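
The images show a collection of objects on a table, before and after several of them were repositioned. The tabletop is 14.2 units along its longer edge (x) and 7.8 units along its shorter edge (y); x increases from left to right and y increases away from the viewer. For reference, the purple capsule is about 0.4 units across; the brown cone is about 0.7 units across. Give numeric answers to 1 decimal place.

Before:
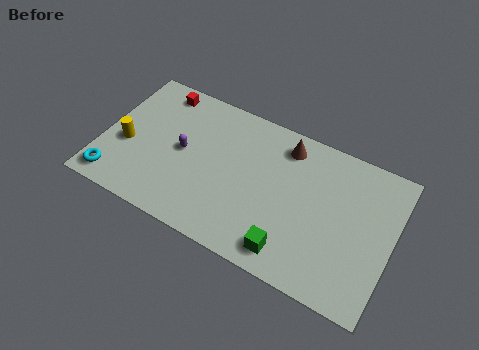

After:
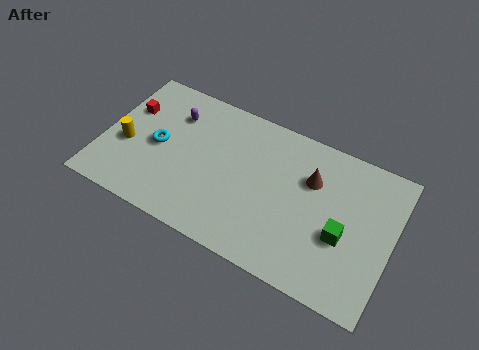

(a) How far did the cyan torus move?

3.2

The cyan torus was near (0.9, 1.1) before and (2.7, 3.8) after, so it travelled √(1.8² + 2.7²) ≈ 3.2 units.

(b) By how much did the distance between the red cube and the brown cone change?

+2.7

The distance was about 6.4 in the first image and 9.1 in the second, so they moved 2.7 units further apart.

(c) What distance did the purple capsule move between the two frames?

1.9

From (3.9, 4.0) to (3.2, 5.8), the purple capsule covered √(0.7² + 1.8²) ≈ 1.9 units.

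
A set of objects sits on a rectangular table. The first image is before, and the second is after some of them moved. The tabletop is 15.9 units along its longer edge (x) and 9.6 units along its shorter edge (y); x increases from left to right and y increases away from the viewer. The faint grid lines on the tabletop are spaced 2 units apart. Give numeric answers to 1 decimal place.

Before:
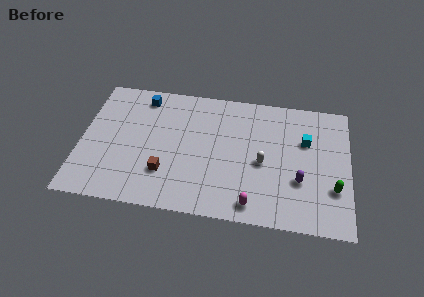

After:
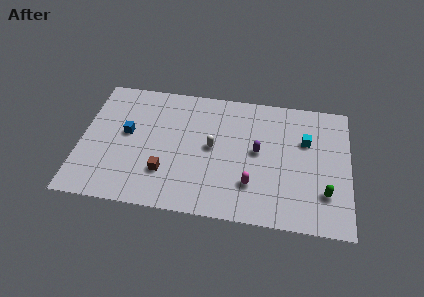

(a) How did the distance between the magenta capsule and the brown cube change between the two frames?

-0.3

They were about 5.4 units apart before and 5.1 after — 0.3 units closer together.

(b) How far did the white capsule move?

3.1

From (10.8, 4.3) to (7.8, 5.0), the white capsule covered √(3.0² + 0.7²) ≈ 3.1 units.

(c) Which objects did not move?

the cyan cube and the brown cube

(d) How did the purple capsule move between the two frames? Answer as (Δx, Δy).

(-2.5, 1.8)

The purple capsule started near (13.0, 3.3) and ended near (10.5, 5.1).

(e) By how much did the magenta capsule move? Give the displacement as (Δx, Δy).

(-0.1, 1.4)

The magenta capsule was at about (10.3, 1.2) and moved to about (10.2, 2.6).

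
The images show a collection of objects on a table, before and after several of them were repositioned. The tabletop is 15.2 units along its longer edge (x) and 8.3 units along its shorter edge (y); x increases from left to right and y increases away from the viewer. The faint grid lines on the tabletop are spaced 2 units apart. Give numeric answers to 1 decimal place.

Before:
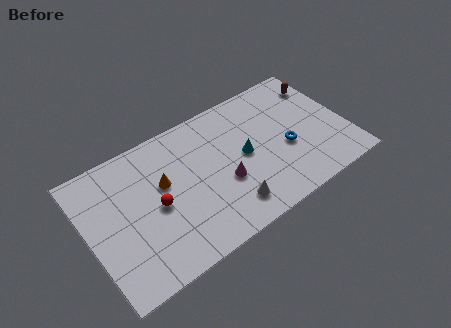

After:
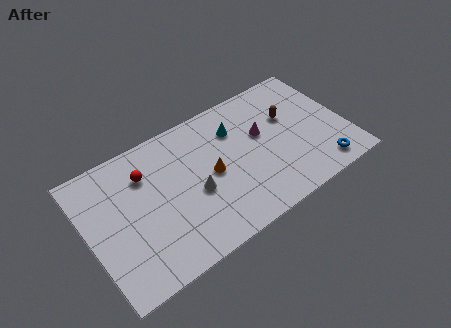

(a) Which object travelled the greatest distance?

the magenta cone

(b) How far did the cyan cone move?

1.9

The cyan cone was near (9.2, 4.2) before and (9.0, 6.1) after, so it travelled √(0.2² + 1.9²) ≈ 1.9 units.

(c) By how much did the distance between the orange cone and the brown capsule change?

-4.9

They were about 9.9 units apart before and 5.0 after — 4.9 units closer together.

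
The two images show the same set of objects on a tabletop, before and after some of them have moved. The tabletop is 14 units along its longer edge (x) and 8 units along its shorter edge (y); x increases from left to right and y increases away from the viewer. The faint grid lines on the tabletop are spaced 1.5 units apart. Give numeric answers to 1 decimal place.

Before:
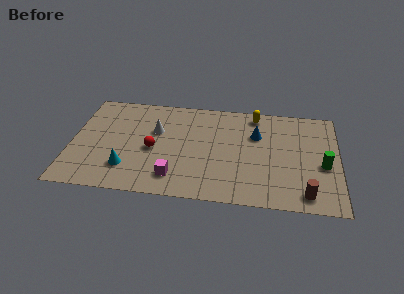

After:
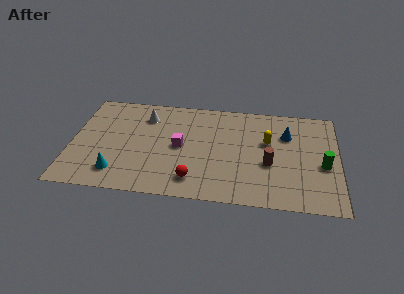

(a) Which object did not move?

the green cylinder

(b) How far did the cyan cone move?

0.6

The cyan cone moved from about (3.0, 2.0) to (2.5, 1.6), a distance of √(0.5² + 0.4²) ≈ 0.6.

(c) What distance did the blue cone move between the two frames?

1.6

The blue cone was near (9.7, 5.4) before and (11.3, 5.6) after, so it travelled √(1.6² + 0.2²) ≈ 1.6 units.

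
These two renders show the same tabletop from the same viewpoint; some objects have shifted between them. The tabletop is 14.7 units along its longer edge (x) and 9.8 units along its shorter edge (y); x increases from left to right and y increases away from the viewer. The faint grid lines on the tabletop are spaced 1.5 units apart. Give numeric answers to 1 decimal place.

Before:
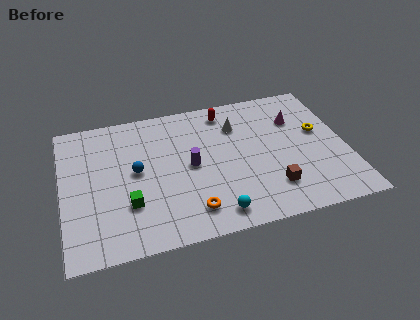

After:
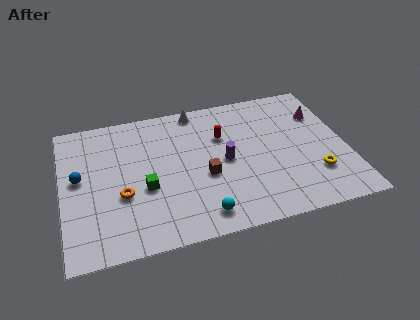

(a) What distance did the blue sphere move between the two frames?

2.9

From (3.8, 5.2) to (0.9, 5.4), the blue sphere covered √(2.9² + 0.2²) ≈ 2.9 units.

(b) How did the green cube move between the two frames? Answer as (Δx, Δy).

(0.9, 0.9)

From the two frames, the green cube sits at roughly (3.3, 3.0) before and (4.2, 3.9) after.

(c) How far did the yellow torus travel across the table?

3.0

The yellow torus was near (13.4, 5.7) before and (12.9, 2.7) after, so it travelled √(0.5² + 3.0²) ≈ 3.0 units.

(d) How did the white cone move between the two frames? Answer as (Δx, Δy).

(-2.0, 1.7)

The white cone started near (9.2, 7.2) and ended near (7.2, 8.9).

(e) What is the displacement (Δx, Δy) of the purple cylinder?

(1.8, -0.1)

The purple cylinder started near (6.6, 4.9) and ended near (8.4, 4.8).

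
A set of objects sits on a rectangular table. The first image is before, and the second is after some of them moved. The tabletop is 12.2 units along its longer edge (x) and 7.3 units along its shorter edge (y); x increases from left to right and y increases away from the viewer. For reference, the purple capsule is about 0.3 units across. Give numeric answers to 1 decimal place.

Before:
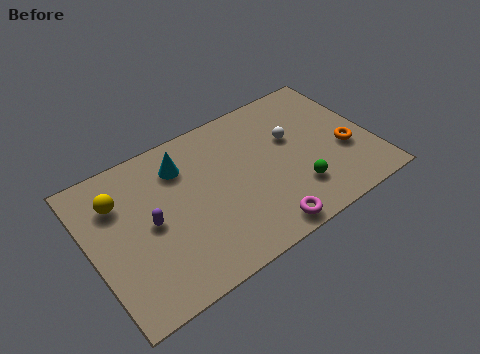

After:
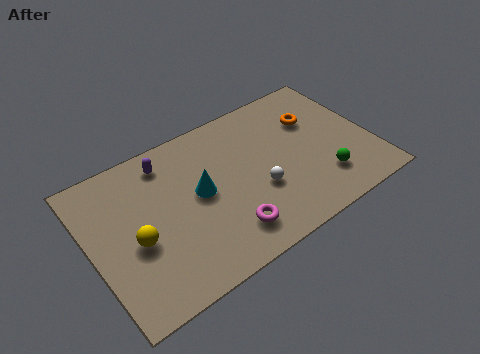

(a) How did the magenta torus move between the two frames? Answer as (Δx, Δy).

(-1.4, 0.7)

The magenta torus was at about (6.9, 0.8) and moved to about (5.5, 1.5).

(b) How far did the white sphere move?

2.5

The white sphere moved from about (8.9, 4.5) to (7.1, 2.7), a distance of √(1.8² + 1.8²) ≈ 2.5.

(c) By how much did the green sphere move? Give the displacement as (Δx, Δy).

(1.2, -0.1)

The green sphere started near (8.6, 1.9) and ended near (9.8, 1.8).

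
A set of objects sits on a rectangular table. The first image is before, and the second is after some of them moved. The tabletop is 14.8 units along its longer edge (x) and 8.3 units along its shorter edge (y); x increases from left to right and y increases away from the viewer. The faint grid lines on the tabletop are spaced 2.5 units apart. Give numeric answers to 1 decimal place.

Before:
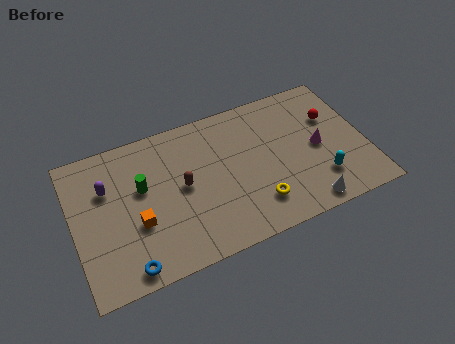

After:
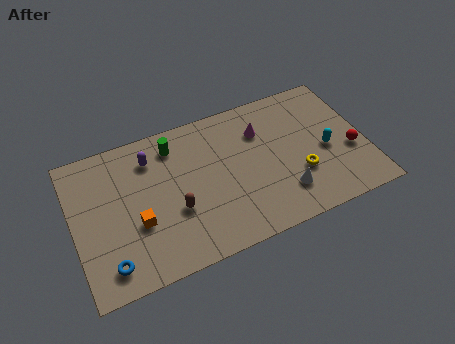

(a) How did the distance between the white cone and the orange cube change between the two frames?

-1.2

Before: roughly 8.6 units apart; after: 7.4. That's 1.2 units closer together.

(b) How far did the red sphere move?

2.4

The red sphere was near (13.3, 5.5) before and (14.0, 3.2) after, so it travelled √(0.7² + 2.3²) ≈ 2.4 units.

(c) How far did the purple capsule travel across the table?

2.5

From (1.8, 5.6) to (4.1, 6.5), the purple capsule covered √(2.3² + 0.9²) ≈ 2.5 units.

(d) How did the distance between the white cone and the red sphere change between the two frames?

-1.2

The distance was about 5.0 in the first image and 3.8 in the second, so they moved 1.2 units closer together.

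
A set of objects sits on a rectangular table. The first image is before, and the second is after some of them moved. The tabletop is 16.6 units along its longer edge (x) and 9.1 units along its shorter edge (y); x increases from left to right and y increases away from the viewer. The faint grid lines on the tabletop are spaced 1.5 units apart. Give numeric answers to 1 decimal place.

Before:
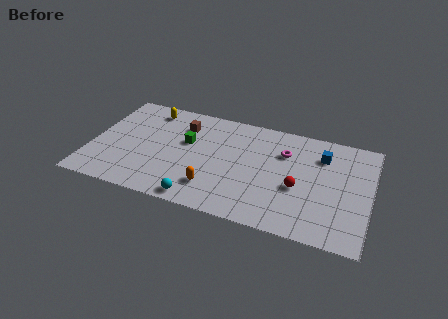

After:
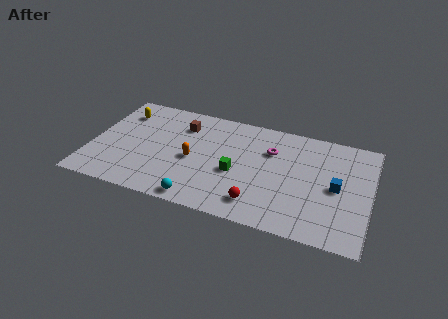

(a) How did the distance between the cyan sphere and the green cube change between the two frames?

-1.3

They were about 4.8 units apart before and 3.5 after — 1.3 units closer together.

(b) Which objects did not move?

the brown cube and the cyan sphere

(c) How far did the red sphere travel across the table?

3.0

The red sphere moved from about (12.4, 3.7) to (10.2, 1.7), a distance of √(2.2² + 2.0²) ≈ 3.0.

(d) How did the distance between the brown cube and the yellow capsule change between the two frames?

+1.5

The distance was about 2.2 in the first image and 3.7 in the second, so they moved 1.5 units further apart.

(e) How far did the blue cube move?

2.6

The blue cube was near (13.6, 6.8) before and (14.6, 4.4) after, so it travelled √(1.0² + 2.4²) ≈ 2.6 units.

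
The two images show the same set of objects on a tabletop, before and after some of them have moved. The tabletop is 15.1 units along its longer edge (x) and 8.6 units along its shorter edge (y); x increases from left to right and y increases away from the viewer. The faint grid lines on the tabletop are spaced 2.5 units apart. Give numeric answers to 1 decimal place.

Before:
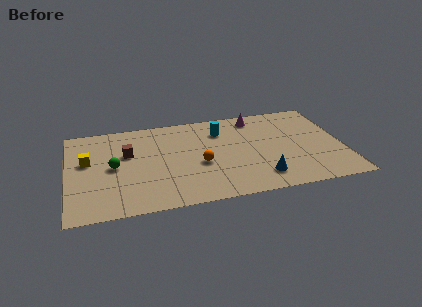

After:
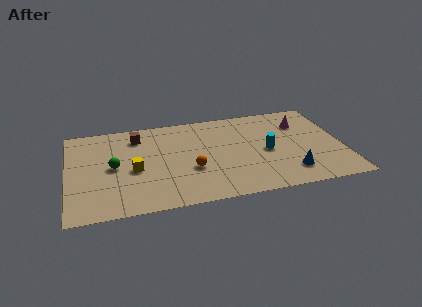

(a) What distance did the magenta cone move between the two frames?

2.7

From (10.5, 7.4) to (13.0, 6.3), the magenta cone covered √(2.5² + 1.1²) ≈ 2.7 units.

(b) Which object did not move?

the green sphere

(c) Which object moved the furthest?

the cyan cylinder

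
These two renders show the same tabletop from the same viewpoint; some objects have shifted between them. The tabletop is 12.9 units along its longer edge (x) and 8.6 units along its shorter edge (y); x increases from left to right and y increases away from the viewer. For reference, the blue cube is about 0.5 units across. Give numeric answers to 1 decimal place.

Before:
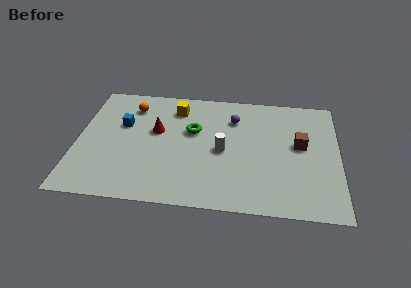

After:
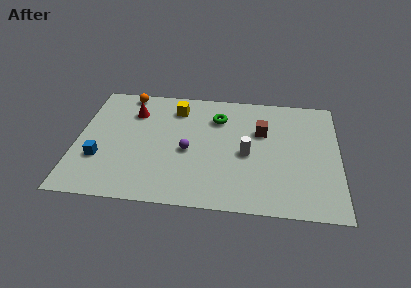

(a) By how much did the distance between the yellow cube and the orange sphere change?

+0.5

They were about 2.2 units apart before and 2.7 after — 0.5 units further apart.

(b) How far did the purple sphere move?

3.4

The purple sphere moved from about (7.7, 6.4) to (5.5, 3.8), a distance of √(2.2² + 2.6²) ≈ 3.4.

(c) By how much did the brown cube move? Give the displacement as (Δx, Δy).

(-1.9, 0.8)

The brown cube was at about (11.0, 4.8) and moved to about (9.1, 5.6).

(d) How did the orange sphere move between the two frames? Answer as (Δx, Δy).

(-0.3, 1.0)

From the two frames, the orange sphere sits at roughly (2.6, 6.8) before and (2.3, 7.8) after.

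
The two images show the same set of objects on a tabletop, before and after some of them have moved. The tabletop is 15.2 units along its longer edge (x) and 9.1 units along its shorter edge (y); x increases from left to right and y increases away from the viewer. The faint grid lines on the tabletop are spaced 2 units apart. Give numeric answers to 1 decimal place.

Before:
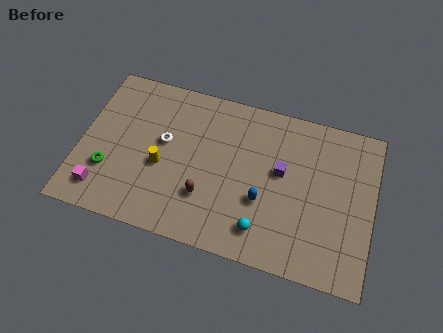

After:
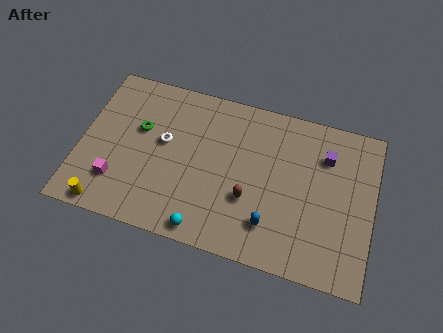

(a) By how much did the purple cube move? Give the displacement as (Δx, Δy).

(2.2, 1.5)

The purple cube was at about (10.4, 5.2) and moved to about (12.6, 6.7).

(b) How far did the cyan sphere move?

3.0

The cyan sphere was near (9.7, 1.7) before and (6.8, 0.9) after, so it travelled √(2.9² + 0.8²) ≈ 3.0 units.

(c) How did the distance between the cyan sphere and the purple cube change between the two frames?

+4.6

The distance was about 3.6 in the first image and 8.2 in the second, so they moved 4.6 units further apart.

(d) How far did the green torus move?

3.1

The green torus moved from about (1.6, 2.8) to (3.0, 5.6), a distance of √(1.4² + 2.8²) ≈ 3.1.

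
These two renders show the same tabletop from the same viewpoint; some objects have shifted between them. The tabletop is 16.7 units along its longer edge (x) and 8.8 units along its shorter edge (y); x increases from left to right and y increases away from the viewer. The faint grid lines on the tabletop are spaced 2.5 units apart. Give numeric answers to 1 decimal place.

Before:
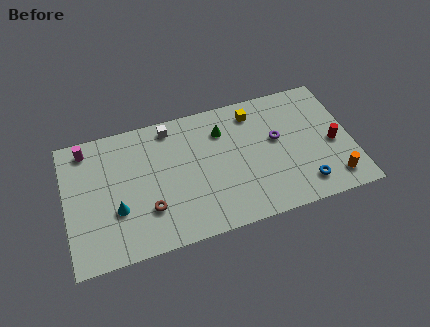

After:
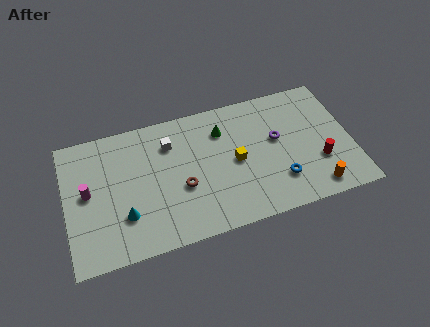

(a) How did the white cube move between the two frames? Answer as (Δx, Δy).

(-0.1, -1.1)

The white cube started near (6.3, 7.7) and ended near (6.2, 6.6).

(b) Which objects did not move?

the green cone and the purple torus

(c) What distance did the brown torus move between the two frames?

2.2

From (4.7, 2.6) to (6.7, 3.5), the brown torus covered √(2.0² + 0.9²) ≈ 2.2 units.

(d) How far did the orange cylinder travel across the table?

1.1

The orange cylinder was near (15.4, 1.5) before and (14.3, 1.2) after, so it travelled √(1.1² + 0.3²) ≈ 1.1 units.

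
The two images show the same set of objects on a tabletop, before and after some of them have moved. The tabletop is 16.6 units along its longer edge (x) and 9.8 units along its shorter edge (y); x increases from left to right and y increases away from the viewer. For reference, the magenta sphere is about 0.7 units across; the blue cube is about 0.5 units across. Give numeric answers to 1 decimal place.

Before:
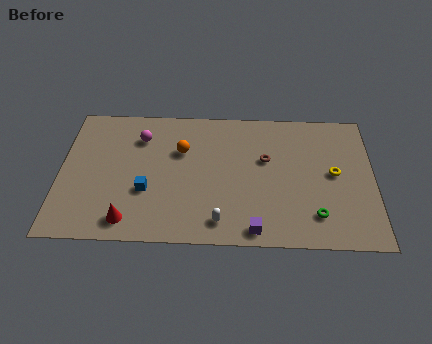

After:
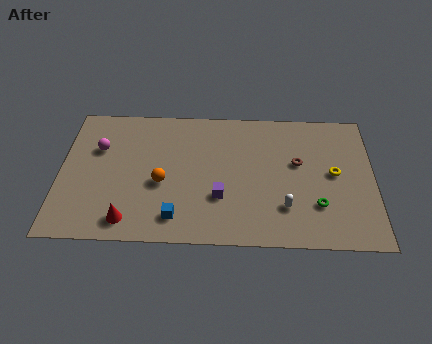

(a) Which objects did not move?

the red cone and the yellow torus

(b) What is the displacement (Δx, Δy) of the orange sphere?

(-1.0, -2.4)

The orange sphere started near (6.4, 6.5) and ended near (5.4, 4.1).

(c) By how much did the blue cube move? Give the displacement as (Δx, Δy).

(1.6, -1.8)

The blue cube was at about (4.6, 3.5) and moved to about (6.2, 1.7).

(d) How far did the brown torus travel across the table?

1.7

The brown torus was near (10.9, 6.0) before and (12.6, 5.8) after, so it travelled √(1.7² + 0.2²) ≈ 1.7 units.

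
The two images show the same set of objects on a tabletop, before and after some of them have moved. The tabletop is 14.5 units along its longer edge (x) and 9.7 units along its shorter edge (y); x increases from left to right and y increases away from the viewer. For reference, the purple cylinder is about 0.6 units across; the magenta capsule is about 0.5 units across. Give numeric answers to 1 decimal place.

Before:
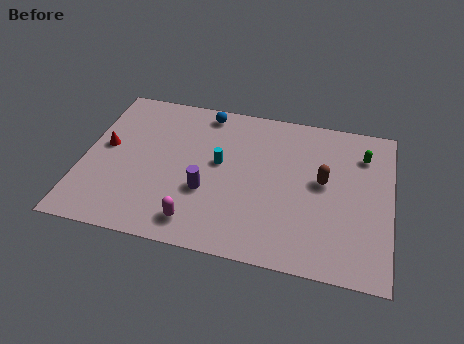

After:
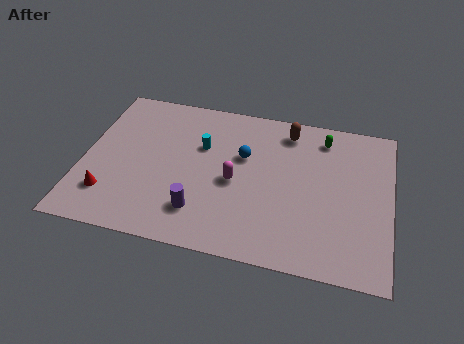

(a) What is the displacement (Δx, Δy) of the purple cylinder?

(-0.2, -1.3)

From the two frames, the purple cylinder sits at roughly (5.9, 3.5) before and (5.7, 2.2) after.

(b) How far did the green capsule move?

2.0

The green capsule was near (13.1, 7.4) before and (11.2, 8.1) after, so it travelled √(1.9² + 0.7²) ≈ 2.0 units.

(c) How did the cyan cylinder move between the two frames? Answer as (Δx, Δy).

(-0.9, 0.9)

The cyan cylinder was at about (6.4, 5.4) and moved to about (5.5, 6.3).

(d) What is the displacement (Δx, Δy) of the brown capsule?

(-1.8, 2.9)

The brown capsule was at about (11.3, 5.3) and moved to about (9.5, 8.2).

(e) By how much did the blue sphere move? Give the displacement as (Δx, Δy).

(2.0, -2.5)

From the two frames, the blue sphere sits at roughly (5.5, 8.6) before and (7.5, 6.1) after.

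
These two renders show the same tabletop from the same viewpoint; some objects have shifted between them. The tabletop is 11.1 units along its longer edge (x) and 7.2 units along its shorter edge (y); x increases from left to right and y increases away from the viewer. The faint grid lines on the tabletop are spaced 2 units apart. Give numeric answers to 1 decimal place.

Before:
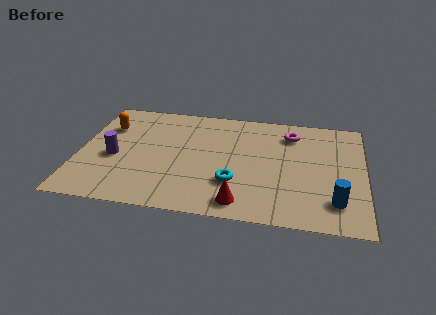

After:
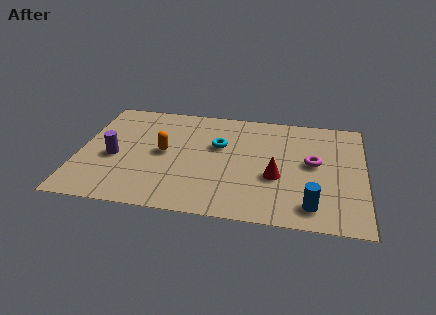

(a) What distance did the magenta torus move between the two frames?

2.0

The magenta torus moved from about (8.2, 5.7) to (9.1, 3.9), a distance of √(0.9² + 1.8²) ≈ 2.0.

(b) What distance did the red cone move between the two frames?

2.2

From (6.4, 1.0) to (7.7, 2.8), the red cone covered √(1.3² + 1.8²) ≈ 2.2 units.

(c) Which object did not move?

the purple cylinder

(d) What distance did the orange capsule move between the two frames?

2.7

The orange capsule moved from about (1.0, 5.1) to (3.3, 3.7), a distance of √(2.3² + 1.4²) ≈ 2.7.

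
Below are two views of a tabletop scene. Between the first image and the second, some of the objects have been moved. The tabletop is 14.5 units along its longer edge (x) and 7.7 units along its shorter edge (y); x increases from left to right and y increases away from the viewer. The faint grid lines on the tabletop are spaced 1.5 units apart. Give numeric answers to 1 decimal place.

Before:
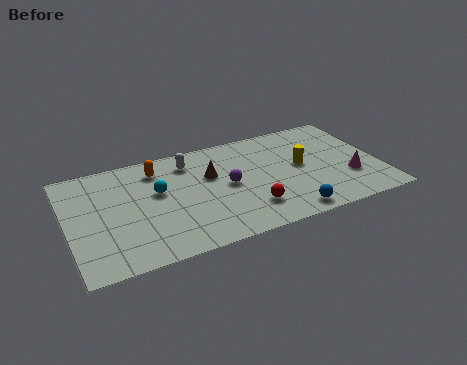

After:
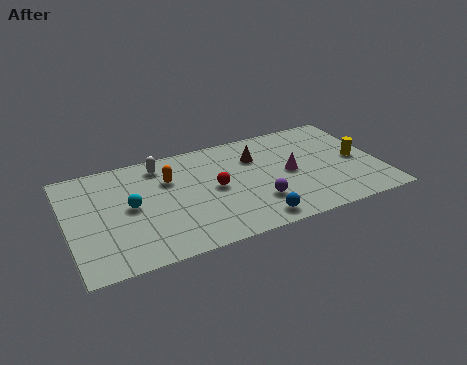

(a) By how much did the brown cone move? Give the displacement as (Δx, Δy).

(2.2, 0.6)

The brown cone started near (6.7, 4.9) and ended near (8.9, 5.5).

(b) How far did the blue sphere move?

1.6

From (9.9, 0.9) to (8.3, 1.0), the blue sphere covered √(1.6² + 0.1²) ≈ 1.6 units.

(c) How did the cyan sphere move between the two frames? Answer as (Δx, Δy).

(-1.3, -0.6)

The cyan sphere was at about (4.2, 4.6) and moved to about (2.9, 4.0).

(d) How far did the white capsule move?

1.3

From (5.8, 6.2) to (4.5, 6.5), the white capsule covered √(1.3² + 0.3²) ≈ 1.3 units.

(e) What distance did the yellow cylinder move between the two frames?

2.6

From (10.9, 4.1) to (13.5, 3.7), the yellow cylinder covered √(2.6² + 0.4²) ≈ 2.6 units.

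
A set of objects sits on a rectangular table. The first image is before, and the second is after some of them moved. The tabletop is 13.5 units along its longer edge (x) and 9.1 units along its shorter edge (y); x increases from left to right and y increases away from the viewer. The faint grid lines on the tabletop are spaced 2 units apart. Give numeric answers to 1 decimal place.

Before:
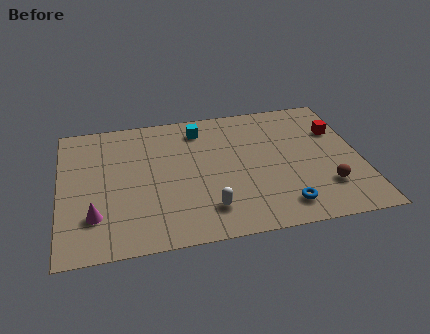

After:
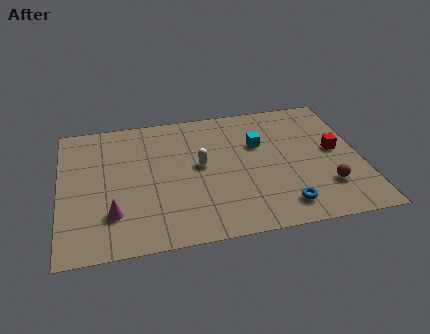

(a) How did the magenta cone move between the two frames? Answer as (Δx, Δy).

(0.8, 0.0)

The magenta cone was at about (1.5, 2.4) and moved to about (2.3, 2.4).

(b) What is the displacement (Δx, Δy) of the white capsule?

(-0.2, 3.0)

The white capsule started near (6.5, 1.9) and ended near (6.3, 4.9).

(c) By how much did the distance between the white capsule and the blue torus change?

+1.6

Before: roughly 3.3 units apart; after: 4.9. That's 1.6 units further apart.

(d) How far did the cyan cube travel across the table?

3.1

The cyan cube moved from about (6.4, 7.5) to (9.0, 5.9), a distance of √(2.6² + 1.6²) ≈ 3.1.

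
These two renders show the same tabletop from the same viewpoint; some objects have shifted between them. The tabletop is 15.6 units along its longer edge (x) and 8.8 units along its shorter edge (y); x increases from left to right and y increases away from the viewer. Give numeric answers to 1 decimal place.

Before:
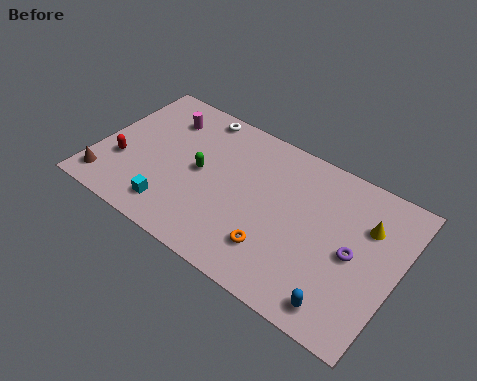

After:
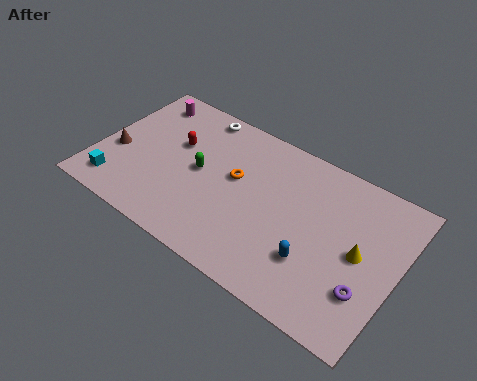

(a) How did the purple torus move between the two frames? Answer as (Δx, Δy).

(0.9, -1.6)

From the two frames, the purple torus sits at roughly (13.4, 4.2) before and (14.3, 2.6) after.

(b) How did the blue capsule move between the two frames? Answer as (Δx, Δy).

(-1.7, 1.5)

The blue capsule started near (13.3, 1.2) and ended near (11.6, 2.7).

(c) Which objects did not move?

the white torus and the green capsule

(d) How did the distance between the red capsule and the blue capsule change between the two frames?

-3.7

They were about 12.0 units apart before and 8.3 after — 3.7 units closer together.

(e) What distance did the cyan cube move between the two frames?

3.0

The cyan cube was near (4.4, 1.6) before and (1.4, 1.5) after, so it travelled √(3.0² + 0.1²) ≈ 3.0 units.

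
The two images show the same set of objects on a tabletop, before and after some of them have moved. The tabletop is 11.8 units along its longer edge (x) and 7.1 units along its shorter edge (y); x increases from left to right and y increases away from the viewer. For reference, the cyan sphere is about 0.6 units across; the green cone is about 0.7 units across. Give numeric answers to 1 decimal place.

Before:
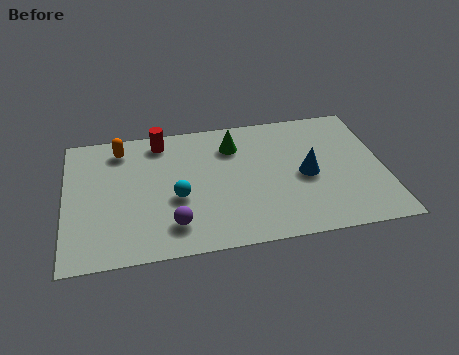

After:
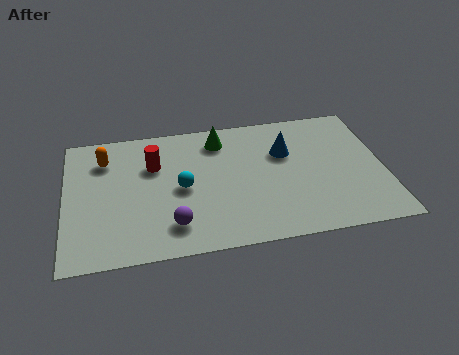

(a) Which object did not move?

the purple sphere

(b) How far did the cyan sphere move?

0.5

The cyan sphere moved from about (4.1, 2.9) to (4.3, 3.4), a distance of √(0.2² + 0.5²) ≈ 0.5.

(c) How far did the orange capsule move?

0.8

The orange capsule was near (2.1, 5.9) before and (1.5, 5.4) after, so it travelled √(0.6² + 0.5²) ≈ 0.8 units.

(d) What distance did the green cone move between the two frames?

0.6

The green cone was near (6.3, 5.4) before and (5.8, 5.8) after, so it travelled √(0.5² + 0.4²) ≈ 0.6 units.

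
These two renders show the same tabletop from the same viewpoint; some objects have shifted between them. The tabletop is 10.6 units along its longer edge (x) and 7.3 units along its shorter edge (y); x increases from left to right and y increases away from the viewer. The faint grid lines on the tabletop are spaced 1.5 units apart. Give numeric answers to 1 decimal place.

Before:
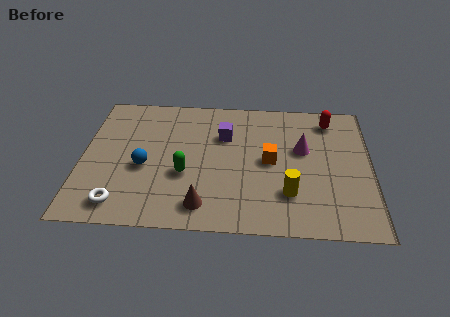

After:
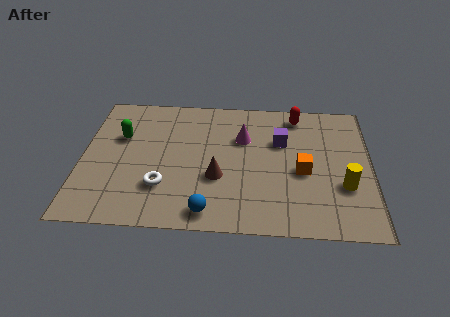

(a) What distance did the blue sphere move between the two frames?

3.3

The blue sphere was near (2.3, 3.1) before and (4.7, 0.9) after, so it travelled √(2.4² + 2.2²) ≈ 3.3 units.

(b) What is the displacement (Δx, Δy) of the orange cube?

(1.2, -0.5)

From the two frames, the orange cube sits at roughly (6.9, 3.7) before and (8.1, 3.2) after.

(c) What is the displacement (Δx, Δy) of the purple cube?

(2.1, -0.2)

From the two frames, the purple cube sits at roughly (5.2, 5.0) before and (7.3, 4.8) after.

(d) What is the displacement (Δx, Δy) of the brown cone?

(0.5, 1.5)

From the two frames, the brown cone sits at roughly (4.5, 1.2) before and (5.0, 2.7) after.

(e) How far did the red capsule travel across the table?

1.2

The red capsule moved from about (9.1, 6.1) to (7.9, 6.3), a distance of √(1.2² + 0.2²) ≈ 1.2.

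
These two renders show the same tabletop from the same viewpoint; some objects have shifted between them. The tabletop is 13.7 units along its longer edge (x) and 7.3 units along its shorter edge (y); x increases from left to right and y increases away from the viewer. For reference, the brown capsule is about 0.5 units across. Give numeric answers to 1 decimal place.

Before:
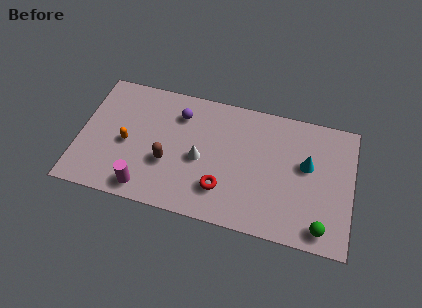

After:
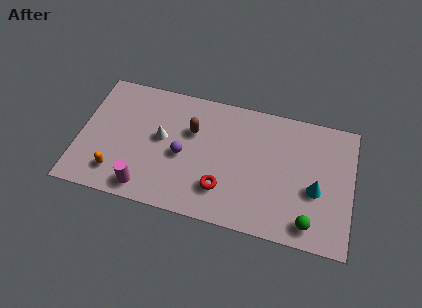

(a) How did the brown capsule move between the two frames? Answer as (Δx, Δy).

(1.1, 2.1)

From the two frames, the brown capsule sits at roughly (4.5, 2.7) before and (5.6, 4.8) after.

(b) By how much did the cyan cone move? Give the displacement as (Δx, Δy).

(0.5, -1.3)

From the two frames, the cyan cone sits at roughly (11.4, 4.3) before and (11.9, 3.0) after.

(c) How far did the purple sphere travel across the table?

2.3

The purple sphere moved from about (4.9, 5.6) to (5.2, 3.3), a distance of √(0.3² + 2.3²) ≈ 2.3.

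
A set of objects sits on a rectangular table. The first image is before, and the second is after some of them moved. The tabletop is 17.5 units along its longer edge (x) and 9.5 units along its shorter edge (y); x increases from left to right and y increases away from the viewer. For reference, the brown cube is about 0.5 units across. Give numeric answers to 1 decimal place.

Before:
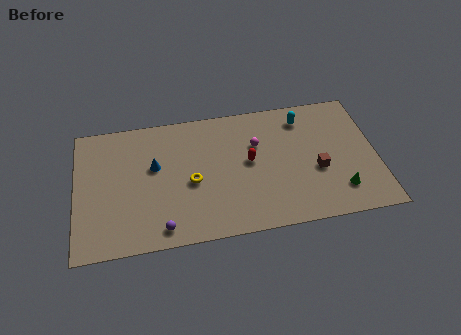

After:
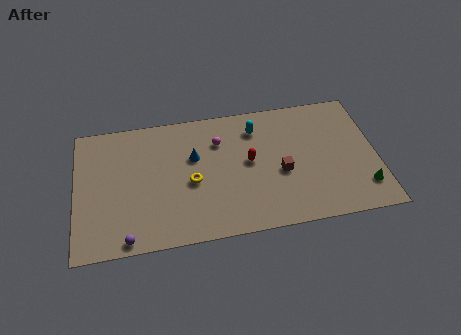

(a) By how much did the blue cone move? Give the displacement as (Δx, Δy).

(2.3, 0.3)

From the two frames, the blue cone sits at roughly (4.6, 5.7) before and (6.9, 6.0) after.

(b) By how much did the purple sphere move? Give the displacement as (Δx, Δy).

(-2.0, -0.4)

From the two frames, the purple sphere sits at roughly (4.9, 1.2) before and (2.9, 0.8) after.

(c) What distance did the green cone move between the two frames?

1.4

From (15.2, 2.1) to (16.6, 2.1), the green cone covered √(1.4² + 0.0²) ≈ 1.4 units.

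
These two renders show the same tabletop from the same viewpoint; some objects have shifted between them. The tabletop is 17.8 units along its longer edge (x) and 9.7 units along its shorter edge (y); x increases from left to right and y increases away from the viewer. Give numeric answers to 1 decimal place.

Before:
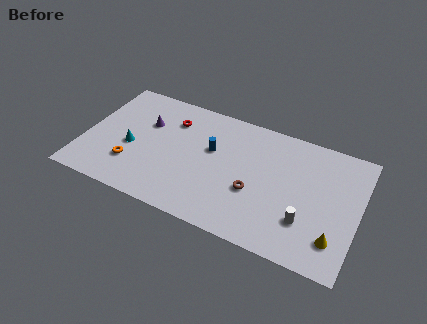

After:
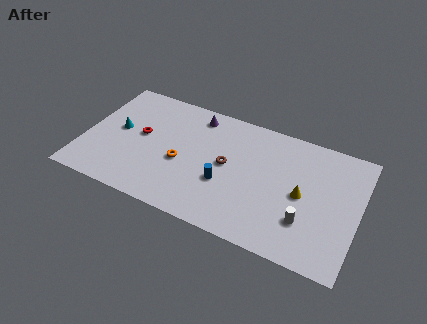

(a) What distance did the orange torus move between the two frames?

3.4

From (3.3, 2.7) to (6.4, 4.1), the orange torus covered √(3.1² + 1.4²) ≈ 3.4 units.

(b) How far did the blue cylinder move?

2.5

The blue cylinder was near (8.2, 5.9) before and (9.3, 3.6) after, so it travelled √(1.1² + 2.3²) ≈ 2.5 units.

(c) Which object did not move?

the white cylinder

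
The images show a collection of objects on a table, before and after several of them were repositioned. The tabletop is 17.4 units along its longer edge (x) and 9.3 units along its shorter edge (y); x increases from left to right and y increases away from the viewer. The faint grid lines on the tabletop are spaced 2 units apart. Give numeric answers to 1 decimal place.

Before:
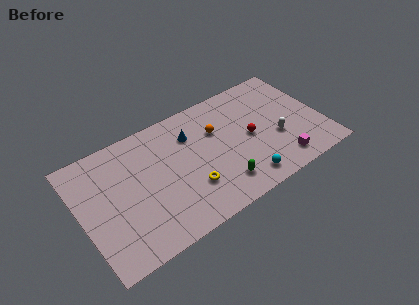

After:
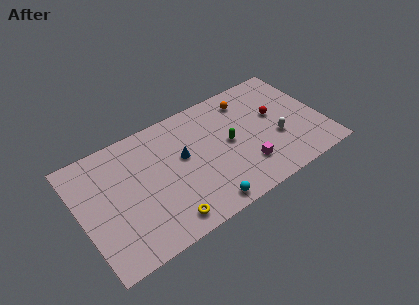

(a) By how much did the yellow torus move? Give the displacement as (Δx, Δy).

(-2.0, -1.5)

From the two frames, the yellow torus sits at roughly (7.5, 2.8) before and (5.5, 1.3) after.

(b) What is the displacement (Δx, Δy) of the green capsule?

(1.1, 2.9)

From the two frames, the green capsule sits at roughly (9.6, 1.9) before and (10.7, 4.8) after.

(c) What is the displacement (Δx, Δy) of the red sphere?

(2.0, 0.9)

The red sphere was at about (12.2, 4.5) and moved to about (14.2, 5.4).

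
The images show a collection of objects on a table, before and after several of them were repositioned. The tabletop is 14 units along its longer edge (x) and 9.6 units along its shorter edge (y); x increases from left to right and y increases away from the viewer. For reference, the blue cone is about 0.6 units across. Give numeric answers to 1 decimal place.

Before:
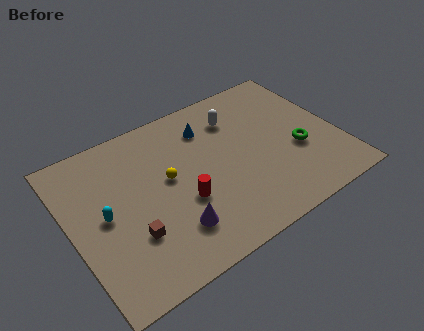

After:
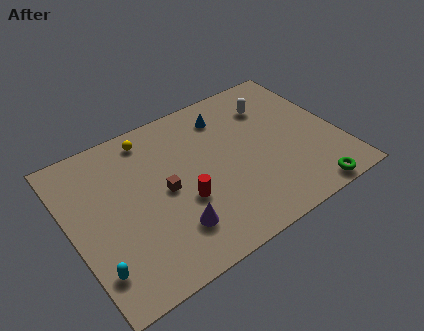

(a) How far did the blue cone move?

1.0

The blue cone was near (7.6, 7.4) before and (8.6, 7.7) after, so it travelled √(1.0² + 0.3²) ≈ 1.0 units.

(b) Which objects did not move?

the purple cone and the red cylinder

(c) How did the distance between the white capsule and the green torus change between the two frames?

+1.9

Before: roughly 4.5 units apart; after: 6.4. That's 1.9 units further apart.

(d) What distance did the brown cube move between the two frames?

2.6

The brown cube moved from about (2.8, 3.0) to (4.8, 4.7), a distance of √(2.0² + 1.7²) ≈ 2.6.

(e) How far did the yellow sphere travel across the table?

3.0

The yellow sphere moved from about (5.1, 5.3) to (4.6, 8.3), a distance of √(0.5² + 3.0²) ≈ 3.0.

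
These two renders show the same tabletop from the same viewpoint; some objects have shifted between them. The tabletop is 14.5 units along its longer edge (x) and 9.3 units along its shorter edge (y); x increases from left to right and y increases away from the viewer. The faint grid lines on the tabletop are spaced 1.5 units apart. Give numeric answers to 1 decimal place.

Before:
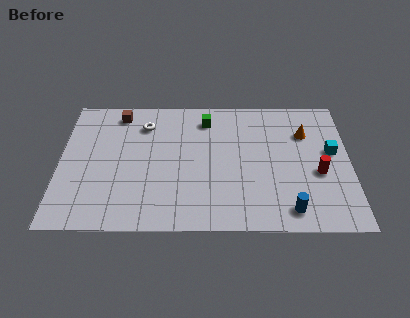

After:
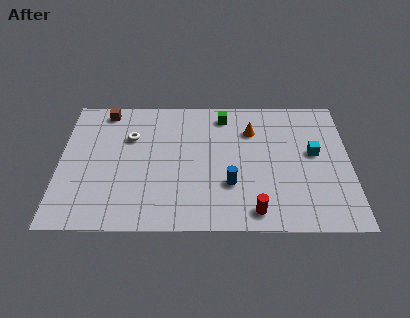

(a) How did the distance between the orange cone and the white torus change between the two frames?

-2.0

They were about 8.1 units apart before and 6.1 after — 2.0 units closer together.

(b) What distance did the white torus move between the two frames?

1.1

The white torus moved from about (4.2, 7.2) to (3.5, 6.3), a distance of √(0.7² + 0.9²) ≈ 1.1.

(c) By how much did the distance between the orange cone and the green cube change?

-3.3

Before: roughly 5.1 units apart; after: 1.8. That's 3.3 units closer together.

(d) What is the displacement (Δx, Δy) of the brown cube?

(-0.7, 0.2)

The brown cube started near (2.9, 8.0) and ended near (2.2, 8.2).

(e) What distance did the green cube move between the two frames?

0.9

The green cube moved from about (7.3, 7.6) to (8.2, 7.9), a distance of √(0.9² + 0.3²) ≈ 0.9.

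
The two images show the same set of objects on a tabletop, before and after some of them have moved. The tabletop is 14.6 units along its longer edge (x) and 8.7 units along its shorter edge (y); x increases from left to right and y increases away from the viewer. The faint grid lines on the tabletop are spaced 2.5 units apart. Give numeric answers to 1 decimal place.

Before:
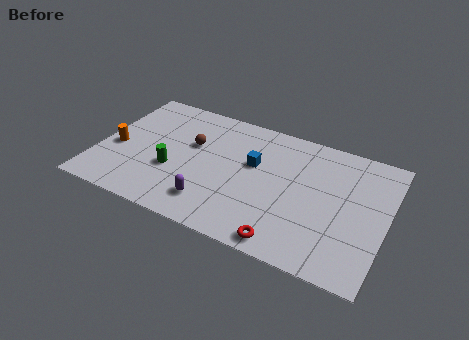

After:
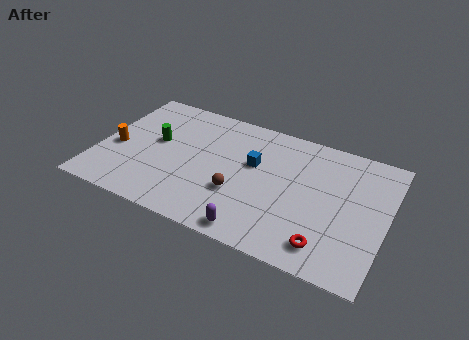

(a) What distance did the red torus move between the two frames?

2.0

From (10.0, 0.9) to (11.9, 1.5), the red torus covered √(1.9² + 0.6²) ≈ 2.0 units.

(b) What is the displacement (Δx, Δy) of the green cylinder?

(-1.1, 1.7)

The green cylinder was at about (3.9, 3.2) and moved to about (2.8, 4.9).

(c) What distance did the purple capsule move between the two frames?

2.5

The purple capsule moved from about (6.1, 1.8) to (8.4, 0.9), a distance of √(2.3² + 0.9²) ≈ 2.5.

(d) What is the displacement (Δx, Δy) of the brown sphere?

(2.7, -2.4)

The brown sphere was at about (4.6, 5.4) and moved to about (7.3, 3.0).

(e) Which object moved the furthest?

the brown sphere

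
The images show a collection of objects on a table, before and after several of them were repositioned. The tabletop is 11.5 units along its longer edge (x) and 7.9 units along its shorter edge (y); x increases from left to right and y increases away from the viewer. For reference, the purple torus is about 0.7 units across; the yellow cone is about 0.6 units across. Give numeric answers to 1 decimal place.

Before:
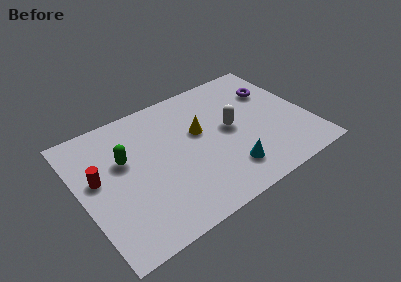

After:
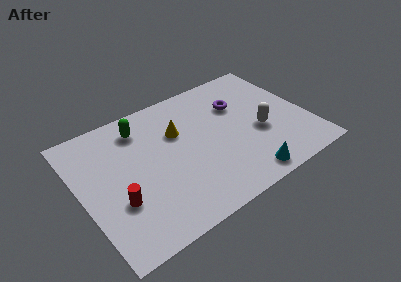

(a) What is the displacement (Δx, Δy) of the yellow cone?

(-1.0, 0.5)

From the two frames, the yellow cone sits at roughly (6.1, 4.7) before and (5.1, 5.2) after.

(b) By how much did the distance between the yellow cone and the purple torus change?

-0.9

They were about 4.1 units apart before and 3.2 after — 0.9 units closer together.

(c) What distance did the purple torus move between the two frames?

1.8

From (10.1, 5.5) to (8.3, 5.4), the purple torus covered √(1.8² + 0.1²) ≈ 1.8 units.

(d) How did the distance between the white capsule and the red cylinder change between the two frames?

+0.7

Before: roughly 6.7 units apart; after: 7.4. That's 0.7 units further apart.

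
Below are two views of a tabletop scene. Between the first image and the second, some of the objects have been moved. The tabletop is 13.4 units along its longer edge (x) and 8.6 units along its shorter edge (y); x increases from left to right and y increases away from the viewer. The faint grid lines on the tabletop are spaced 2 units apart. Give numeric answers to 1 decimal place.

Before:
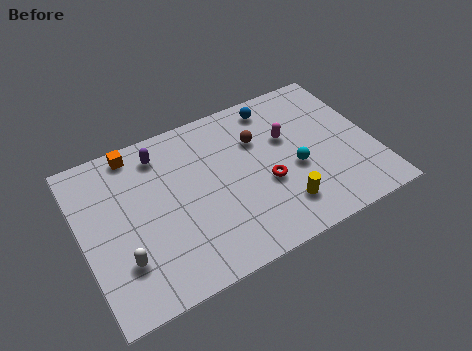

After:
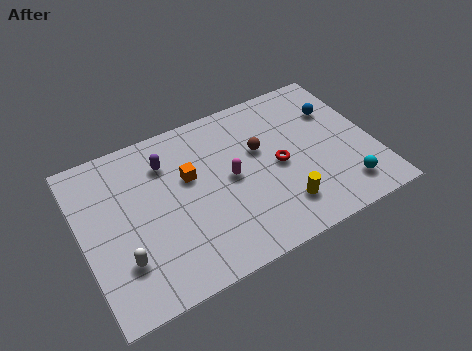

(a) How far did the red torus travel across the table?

1.0

The red torus was near (8.3, 3.4) before and (9.0, 4.1) after, so it travelled √(0.7² + 0.7²) ≈ 1.0 units.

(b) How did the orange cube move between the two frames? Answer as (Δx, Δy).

(2.2, -2.4)

From the two frames, the orange cube sits at roughly (2.8, 7.7) before and (5.0, 5.3) after.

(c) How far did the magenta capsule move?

3.0

The magenta capsule was near (9.6, 5.4) before and (6.8, 4.4) after, so it travelled √(2.8² + 1.0²) ≈ 3.0 units.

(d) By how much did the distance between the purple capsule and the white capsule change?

-0.4

They were about 5.2 units apart before and 4.8 after — 0.4 units closer together.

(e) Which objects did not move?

the yellow cylinder and the white capsule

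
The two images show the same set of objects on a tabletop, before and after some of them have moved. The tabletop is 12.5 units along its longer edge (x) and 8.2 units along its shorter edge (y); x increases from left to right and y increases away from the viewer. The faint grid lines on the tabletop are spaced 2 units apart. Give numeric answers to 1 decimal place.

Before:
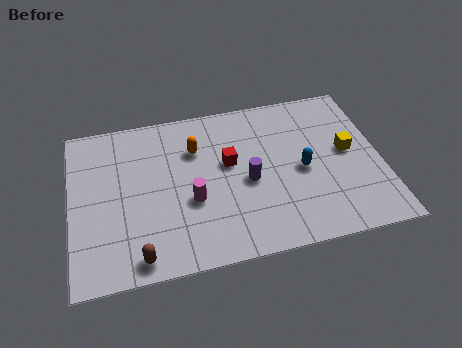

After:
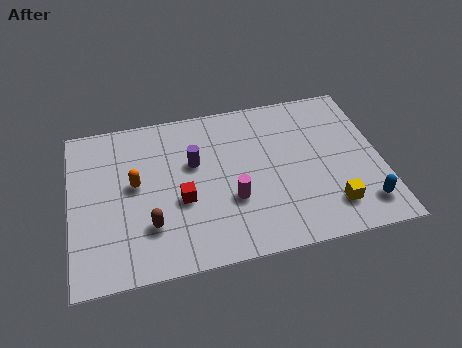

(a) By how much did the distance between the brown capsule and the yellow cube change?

-2.1

Before: roughly 9.3 units apart; after: 7.2. That's 2.1 units closer together.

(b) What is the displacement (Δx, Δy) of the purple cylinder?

(-2.1, 1.4)

The purple cylinder started near (7.1, 3.7) and ended near (5.0, 5.1).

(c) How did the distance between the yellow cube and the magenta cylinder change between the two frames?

-2.4

The distance was about 6.5 in the first image and 4.1 in the second, so they moved 2.4 units closer together.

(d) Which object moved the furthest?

the blue capsule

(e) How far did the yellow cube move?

2.8

From (11.2, 4.4) to (10.3, 1.7), the yellow cube covered √(0.9² + 2.7²) ≈ 2.8 units.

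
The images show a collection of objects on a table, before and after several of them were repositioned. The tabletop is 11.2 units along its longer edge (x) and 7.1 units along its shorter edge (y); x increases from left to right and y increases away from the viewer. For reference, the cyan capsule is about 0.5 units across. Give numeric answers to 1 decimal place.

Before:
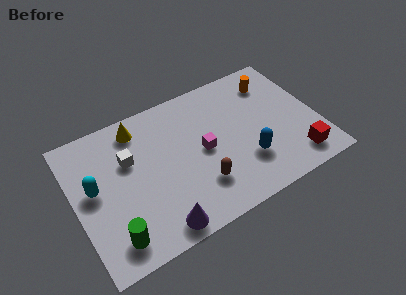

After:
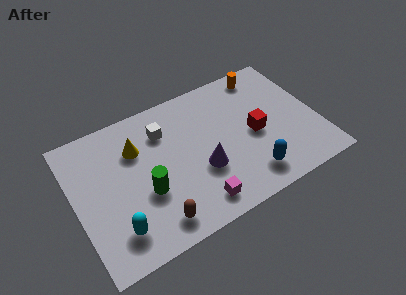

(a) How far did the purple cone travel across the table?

2.9

The purple cone was near (3.4, 0.8) before and (5.7, 2.6) after, so it travelled √(2.3² + 1.8²) ≈ 2.9 units.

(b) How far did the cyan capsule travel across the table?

2.5

The cyan capsule moved from about (0.9, 3.9) to (1.6, 1.5), a distance of √(0.7² + 2.4²) ≈ 2.5.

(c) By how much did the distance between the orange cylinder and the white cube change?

-2.0

Before: roughly 7.0 units apart; after: 5.0. That's 2.0 units closer together.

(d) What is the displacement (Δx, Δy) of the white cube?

(1.7, 0.7)

From the two frames, the white cube sits at roughly (2.6, 4.6) before and (4.3, 5.3) after.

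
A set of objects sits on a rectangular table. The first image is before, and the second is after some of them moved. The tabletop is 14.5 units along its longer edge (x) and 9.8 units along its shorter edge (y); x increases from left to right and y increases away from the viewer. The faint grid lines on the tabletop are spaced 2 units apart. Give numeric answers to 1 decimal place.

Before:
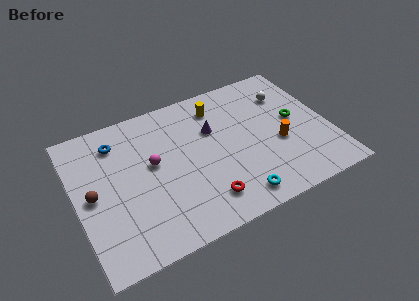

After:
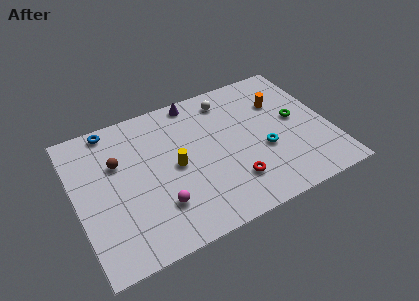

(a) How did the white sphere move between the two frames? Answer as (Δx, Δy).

(-3.4, 1.0)

The white sphere started near (12.5, 7.2) and ended near (9.1, 8.2).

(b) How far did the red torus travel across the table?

1.8

The red torus moved from about (6.9, 1.9) to (8.6, 2.4), a distance of √(1.7² + 0.5²) ≈ 1.8.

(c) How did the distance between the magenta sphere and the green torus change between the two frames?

+0.4

Before: roughly 8.3 units apart; after: 8.7. That's 0.4 units further apart.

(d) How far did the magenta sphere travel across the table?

2.9

The magenta sphere was near (4.4, 5.5) before and (4.4, 2.6) after, so it travelled √(0.0² + 2.9²) ≈ 2.9 units.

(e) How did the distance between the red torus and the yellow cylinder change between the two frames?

-2.4

The distance was about 6.2 in the first image and 3.8 in the second, so they moved 2.4 units closer together.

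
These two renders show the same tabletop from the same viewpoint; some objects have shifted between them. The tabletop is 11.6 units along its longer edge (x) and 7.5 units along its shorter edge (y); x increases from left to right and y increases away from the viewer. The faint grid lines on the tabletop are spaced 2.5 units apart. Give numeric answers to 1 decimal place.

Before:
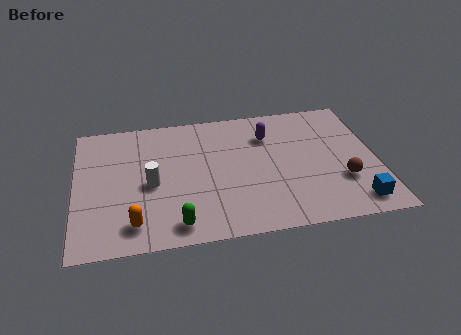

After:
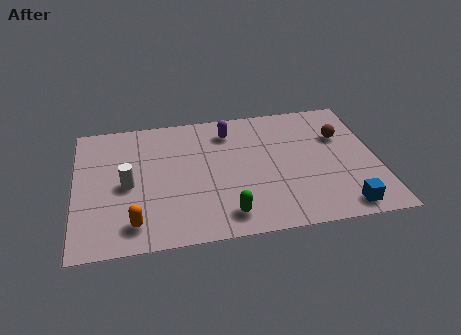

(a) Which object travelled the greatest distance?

the brown sphere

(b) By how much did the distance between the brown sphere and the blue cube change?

+2.7

They were about 1.4 units apart before and 4.1 after — 2.7 units further apart.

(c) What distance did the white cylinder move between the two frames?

0.9

The white cylinder moved from about (2.9, 3.4) to (2.0, 3.5), a distance of √(0.9² + 0.1²) ≈ 0.9.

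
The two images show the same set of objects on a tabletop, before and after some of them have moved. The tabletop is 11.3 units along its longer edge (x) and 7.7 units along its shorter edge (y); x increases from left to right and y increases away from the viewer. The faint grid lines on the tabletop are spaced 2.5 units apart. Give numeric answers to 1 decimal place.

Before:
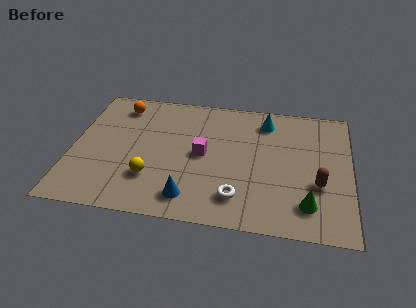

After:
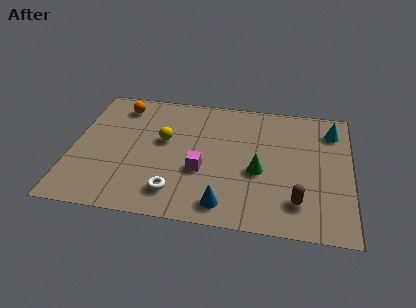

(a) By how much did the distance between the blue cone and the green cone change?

-2.2

Before: roughly 4.7 units apart; after: 2.5. That's 2.2 units closer together.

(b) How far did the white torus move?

2.5

The white torus was near (6.8, 1.6) before and (4.3, 1.5) after, so it travelled √(2.5² + 0.1²) ≈ 2.5 units.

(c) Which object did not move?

the orange sphere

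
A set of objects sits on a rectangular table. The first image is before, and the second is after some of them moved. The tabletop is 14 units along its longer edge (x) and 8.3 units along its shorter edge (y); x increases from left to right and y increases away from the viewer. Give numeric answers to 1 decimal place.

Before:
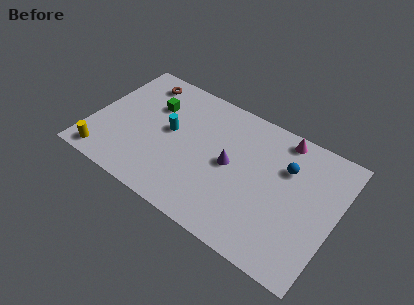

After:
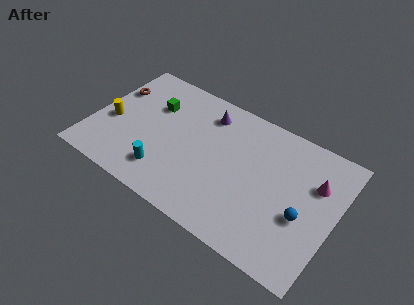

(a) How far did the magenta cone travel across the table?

2.8

The magenta cone was near (10.5, 7.4) before and (12.7, 5.6) after, so it travelled √(2.2² + 1.8²) ≈ 2.8 units.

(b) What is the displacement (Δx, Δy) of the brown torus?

(-1.4, -1.3)

The brown torus started near (2.2, 7.0) and ended near (0.8, 5.7).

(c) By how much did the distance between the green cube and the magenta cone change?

+2.0

They were about 7.5 units apart before and 9.5 after — 2.0 units further apart.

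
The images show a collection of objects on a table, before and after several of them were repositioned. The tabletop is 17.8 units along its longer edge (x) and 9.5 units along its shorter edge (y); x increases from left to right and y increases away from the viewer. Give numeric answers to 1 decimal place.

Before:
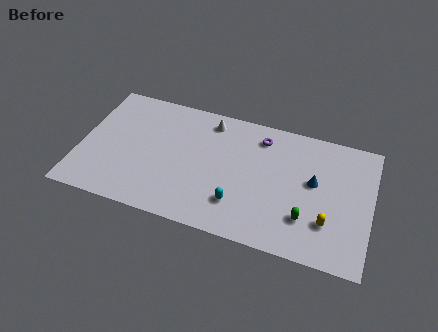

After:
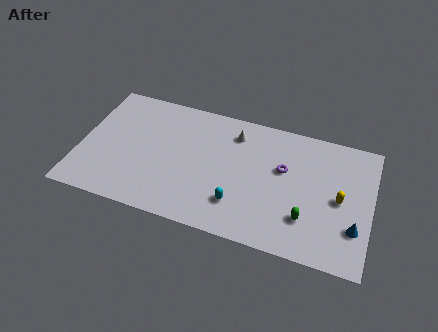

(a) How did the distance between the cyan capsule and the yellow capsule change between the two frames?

+1.0

The distance was about 5.4 in the first image and 6.4 in the second, so they moved 1.0 units further apart.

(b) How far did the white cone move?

1.7

From (7.7, 8.1) to (9.3, 7.6), the white cone covered √(1.6² + 0.5²) ≈ 1.7 units.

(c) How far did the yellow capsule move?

2.0

The yellow capsule moved from about (15.3, 2.7) to (15.9, 4.6), a distance of √(0.6² + 1.9²) ≈ 2.0.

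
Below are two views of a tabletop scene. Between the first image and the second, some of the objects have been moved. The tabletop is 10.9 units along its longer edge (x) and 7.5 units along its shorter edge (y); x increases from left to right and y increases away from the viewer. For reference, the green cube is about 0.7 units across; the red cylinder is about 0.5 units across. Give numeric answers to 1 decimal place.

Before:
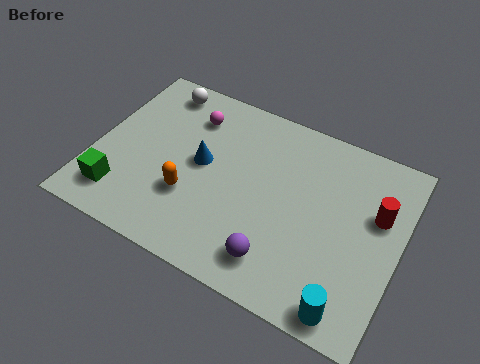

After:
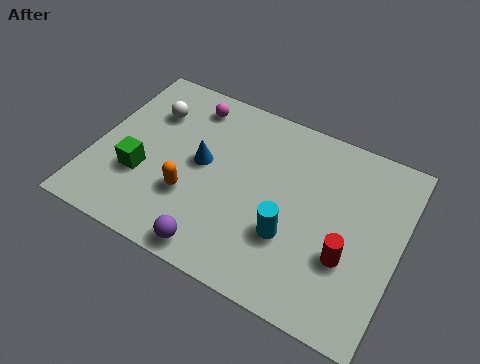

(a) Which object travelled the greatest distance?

the cyan cylinder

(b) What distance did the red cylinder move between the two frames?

2.2

The red cylinder moved from about (10.0, 4.7) to (9.2, 2.6), a distance of √(0.8² + 2.1²) ≈ 2.2.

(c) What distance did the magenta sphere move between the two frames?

0.5

From (3.1, 5.8) to (3.0, 6.3), the magenta sphere covered √(0.1² + 0.5²) ≈ 0.5 units.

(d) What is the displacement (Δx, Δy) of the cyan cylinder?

(-2.3, 1.7)

From the two frames, the cyan cylinder sits at roughly (9.5, 0.8) before and (7.2, 2.5) after.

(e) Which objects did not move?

the blue cone and the orange capsule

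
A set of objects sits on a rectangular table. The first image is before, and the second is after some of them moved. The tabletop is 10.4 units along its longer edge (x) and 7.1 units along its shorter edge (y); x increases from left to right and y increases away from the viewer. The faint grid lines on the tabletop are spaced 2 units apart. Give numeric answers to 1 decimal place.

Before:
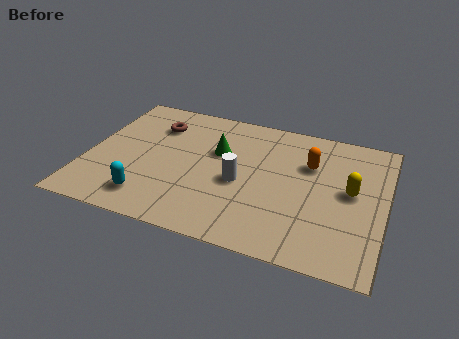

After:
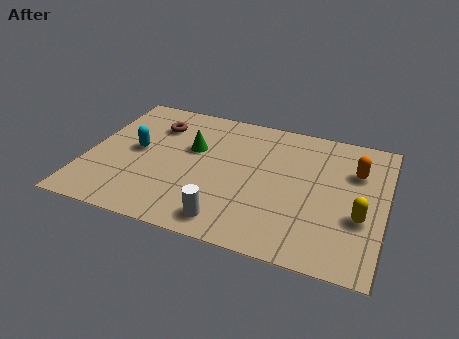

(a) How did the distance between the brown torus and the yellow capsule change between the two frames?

+0.7

The distance was about 7.2 in the first image and 7.9 in the second, so they moved 0.7 units further apart.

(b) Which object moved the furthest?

the cyan capsule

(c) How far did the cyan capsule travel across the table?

2.5

The cyan capsule moved from about (2.4, 1.3) to (1.7, 3.7), a distance of √(0.7² + 2.4²) ≈ 2.5.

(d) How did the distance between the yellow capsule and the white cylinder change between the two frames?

+0.8

The distance was about 3.9 in the first image and 4.7 in the second, so they moved 0.8 units further apart.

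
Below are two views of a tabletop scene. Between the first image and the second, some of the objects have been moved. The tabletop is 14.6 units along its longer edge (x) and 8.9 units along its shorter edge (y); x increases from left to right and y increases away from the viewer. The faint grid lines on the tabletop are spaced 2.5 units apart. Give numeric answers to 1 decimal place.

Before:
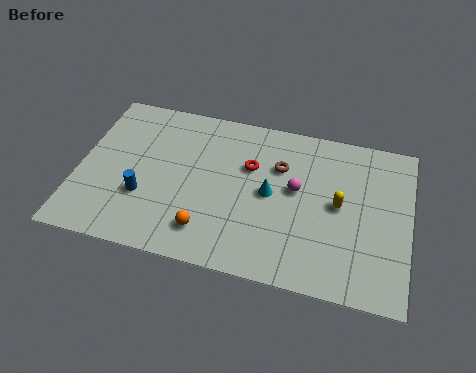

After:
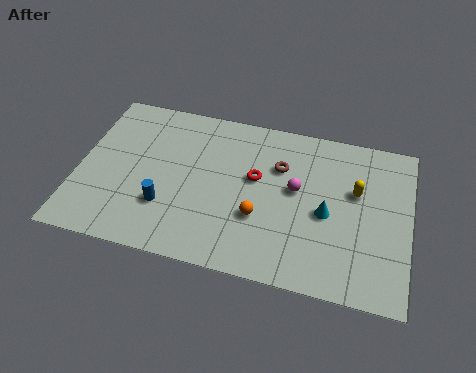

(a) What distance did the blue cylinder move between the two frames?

1.0

The blue cylinder was near (3.0, 3.0) before and (4.0, 2.7) after, so it travelled √(1.0² + 0.3²) ≈ 1.0 units.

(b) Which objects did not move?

the brown torus and the magenta sphere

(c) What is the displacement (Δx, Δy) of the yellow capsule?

(0.7, 0.9)

The yellow capsule started near (11.5, 4.6) and ended near (12.2, 5.5).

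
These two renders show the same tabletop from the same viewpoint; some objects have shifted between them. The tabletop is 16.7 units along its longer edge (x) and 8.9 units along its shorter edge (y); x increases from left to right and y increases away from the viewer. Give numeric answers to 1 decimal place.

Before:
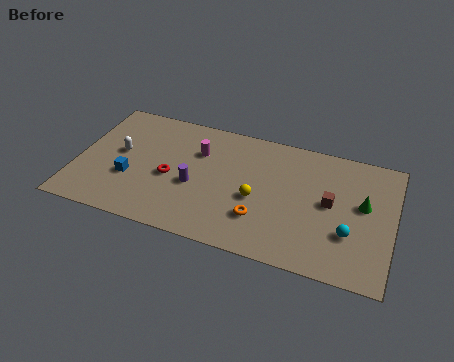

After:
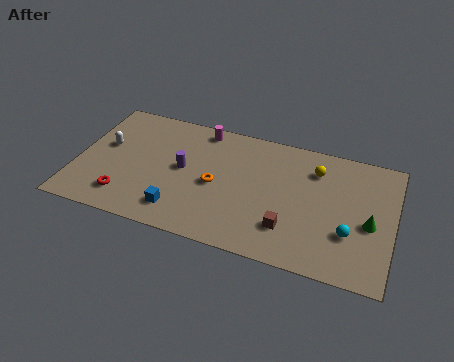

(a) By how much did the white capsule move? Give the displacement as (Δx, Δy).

(-0.8, 0.3)

The white capsule started near (2.2, 4.9) and ended near (1.4, 5.2).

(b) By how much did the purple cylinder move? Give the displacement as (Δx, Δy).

(-0.7, 1.0)

From the two frames, the purple cylinder sits at roughly (6.3, 3.7) before and (5.6, 4.7) after.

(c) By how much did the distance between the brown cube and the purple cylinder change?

-0.9

They were about 7.2 units apart before and 6.3 after — 0.9 units closer together.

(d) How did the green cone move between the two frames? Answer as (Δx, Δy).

(0.4, -1.2)

The green cone was at about (15.1, 5.1) and moved to about (15.5, 3.9).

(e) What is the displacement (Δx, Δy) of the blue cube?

(2.8, -1.5)

The blue cube was at about (2.9, 3.2) and moved to about (5.7, 1.7).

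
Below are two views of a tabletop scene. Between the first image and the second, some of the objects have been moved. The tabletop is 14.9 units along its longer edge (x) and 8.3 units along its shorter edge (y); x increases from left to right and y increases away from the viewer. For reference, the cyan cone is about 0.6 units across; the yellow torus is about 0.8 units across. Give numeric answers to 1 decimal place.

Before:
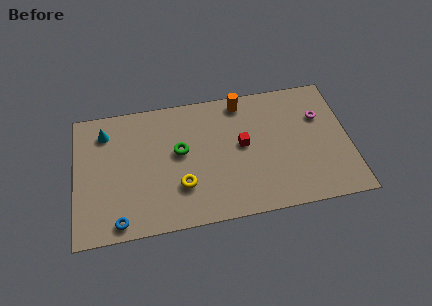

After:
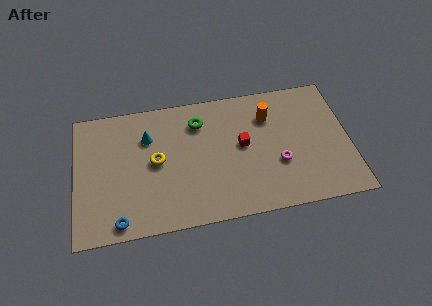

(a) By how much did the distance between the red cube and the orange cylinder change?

-0.6

The distance was about 2.8 in the first image and 2.2 in the second, so they moved 0.6 units closer together.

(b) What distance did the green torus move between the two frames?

2.0

From (5.7, 4.7) to (6.8, 6.4), the green torus covered √(1.1² + 1.7²) ≈ 2.0 units.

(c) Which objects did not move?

the red cube and the blue torus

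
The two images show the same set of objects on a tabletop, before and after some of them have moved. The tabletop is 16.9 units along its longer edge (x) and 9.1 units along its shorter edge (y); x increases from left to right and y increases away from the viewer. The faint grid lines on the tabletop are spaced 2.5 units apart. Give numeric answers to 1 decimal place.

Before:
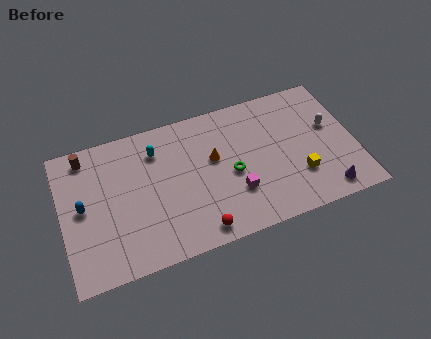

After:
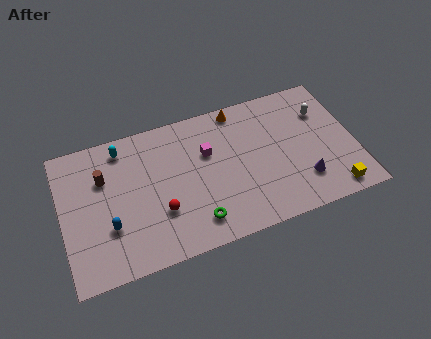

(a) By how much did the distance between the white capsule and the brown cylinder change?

-1.4

Before: roughly 14.2 units apart; after: 12.8. That's 1.4 units closer together.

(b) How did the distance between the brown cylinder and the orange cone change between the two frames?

+0.6

Before: roughly 7.6 units apart; after: 8.2. That's 0.6 units further apart.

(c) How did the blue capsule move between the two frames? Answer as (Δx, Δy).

(1.4, -1.7)

The blue capsule started near (1.2, 4.7) and ended near (2.6, 3.0).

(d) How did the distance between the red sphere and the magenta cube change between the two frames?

+1.3

They were about 2.9 units apart before and 4.2 after — 1.3 units further apart.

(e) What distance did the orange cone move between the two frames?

3.3

The orange cone was near (8.8, 5.4) before and (10.5, 8.2) after, so it travelled √(1.7² + 2.8²) ≈ 3.3 units.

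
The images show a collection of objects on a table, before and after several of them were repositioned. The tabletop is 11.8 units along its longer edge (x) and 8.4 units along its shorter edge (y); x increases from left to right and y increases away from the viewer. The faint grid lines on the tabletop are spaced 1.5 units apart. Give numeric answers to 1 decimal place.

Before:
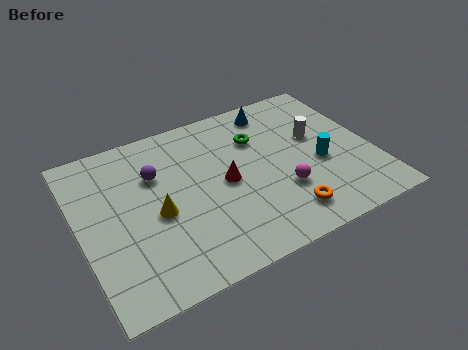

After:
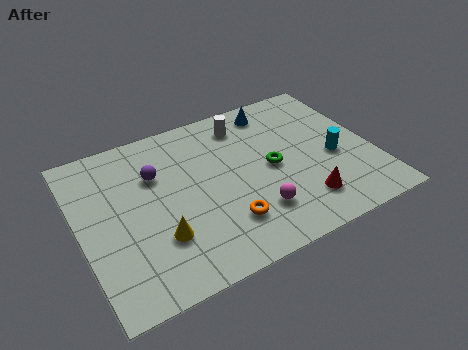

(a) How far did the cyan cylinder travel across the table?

0.6

The cyan cylinder moved from about (9.6, 3.5) to (10.2, 3.6), a distance of √(0.6² + 0.1²) ≈ 0.6.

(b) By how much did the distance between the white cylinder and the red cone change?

+1.3

They were about 4.0 units apart before and 5.3 after — 1.3 units further apart.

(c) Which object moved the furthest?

the red cone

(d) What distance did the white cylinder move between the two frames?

3.3

The white cylinder was near (9.7, 5.0) before and (7.0, 6.9) after, so it travelled √(2.7² + 1.9²) ≈ 3.3 units.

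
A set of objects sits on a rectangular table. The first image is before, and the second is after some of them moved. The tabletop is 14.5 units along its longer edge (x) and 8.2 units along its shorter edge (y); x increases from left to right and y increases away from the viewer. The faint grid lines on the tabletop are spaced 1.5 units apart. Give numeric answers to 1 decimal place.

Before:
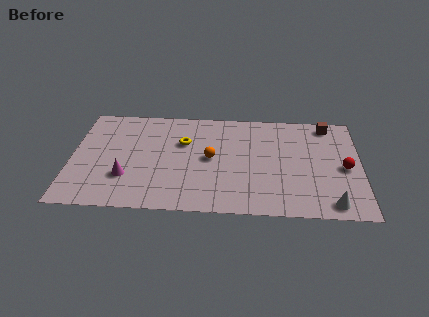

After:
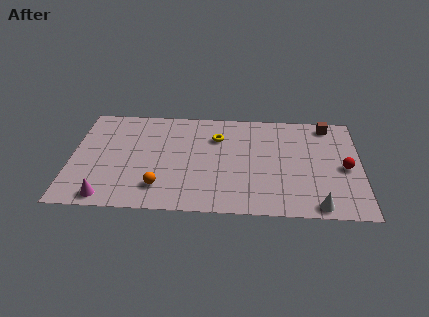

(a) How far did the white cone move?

0.7

The white cone moved from about (13.0, 1.0) to (12.3, 0.8), a distance of √(0.7² + 0.2²) ≈ 0.7.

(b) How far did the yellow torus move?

1.8

The yellow torus moved from about (5.6, 5.4) to (7.3, 5.9), a distance of √(1.7² + 0.5²) ≈ 1.8.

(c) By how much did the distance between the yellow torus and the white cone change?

-1.5

They were about 8.6 units apart before and 7.1 after — 1.5 units closer together.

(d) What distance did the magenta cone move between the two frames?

1.8

The magenta cone was near (2.8, 2.5) before and (1.9, 0.9) after, so it travelled √(0.9² + 1.6²) ≈ 1.8 units.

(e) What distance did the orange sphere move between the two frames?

3.5

The orange sphere was near (7.0, 4.2) before and (4.5, 1.8) after, so it travelled √(2.5² + 2.4²) ≈ 3.5 units.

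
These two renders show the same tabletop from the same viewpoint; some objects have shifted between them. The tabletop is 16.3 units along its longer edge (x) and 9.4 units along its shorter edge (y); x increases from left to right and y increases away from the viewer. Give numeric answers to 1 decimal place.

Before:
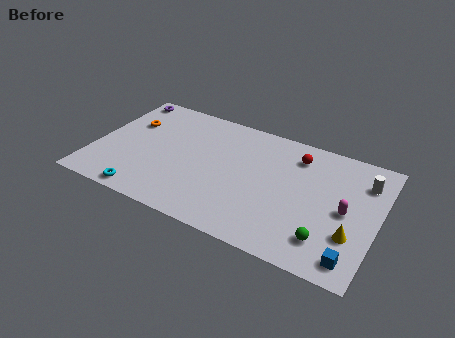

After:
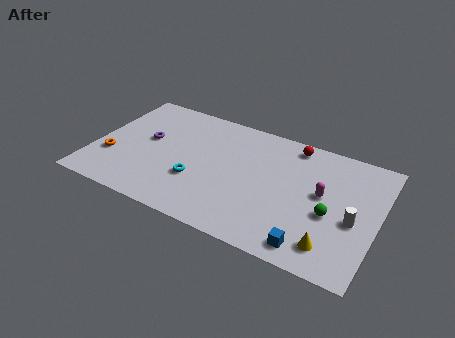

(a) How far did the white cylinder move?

3.1

From (15.3, 7.1) to (15.0, 4.0), the white cylinder covered √(0.3² + 3.1²) ≈ 3.1 units.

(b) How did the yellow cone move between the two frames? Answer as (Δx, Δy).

(-1.0, -1.2)

The yellow cone was at about (15.0, 2.9) and moved to about (14.0, 1.7).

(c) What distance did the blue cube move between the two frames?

2.3

The blue cube was near (15.2, 1.3) before and (12.9, 1.2) after, so it travelled √(2.3² + 0.1²) ≈ 2.3 units.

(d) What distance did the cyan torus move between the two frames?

3.5

From (3.4, 0.9) to (6.1, 3.2), the cyan torus covered √(2.7² + 2.3²) ≈ 3.5 units.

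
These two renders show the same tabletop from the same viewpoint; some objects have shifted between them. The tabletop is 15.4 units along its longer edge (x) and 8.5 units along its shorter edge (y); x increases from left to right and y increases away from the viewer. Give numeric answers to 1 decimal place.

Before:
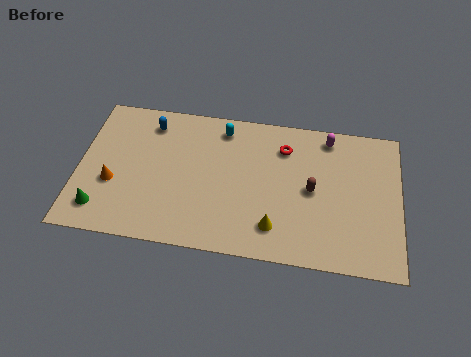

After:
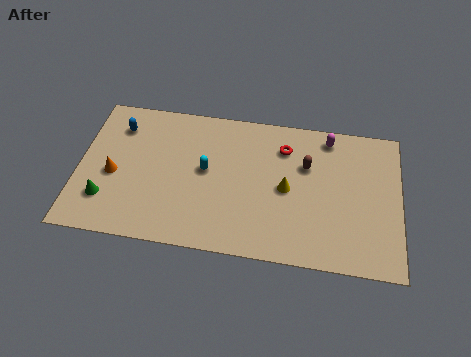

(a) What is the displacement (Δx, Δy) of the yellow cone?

(0.5, 2.3)

The yellow cone started near (9.5, 1.8) and ended near (10.0, 4.1).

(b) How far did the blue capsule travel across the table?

1.6

The blue capsule moved from about (3.3, 7.0) to (1.8, 6.6), a distance of √(1.5² + 0.4²) ≈ 1.6.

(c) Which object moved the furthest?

the cyan capsule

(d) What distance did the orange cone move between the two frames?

0.5

From (1.7, 3.2) to (1.7, 3.7), the orange cone covered √(0.0² + 0.5²) ≈ 0.5 units.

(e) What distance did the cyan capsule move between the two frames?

2.7

The cyan capsule was near (6.8, 7.2) before and (6.1, 4.6) after, so it travelled √(0.7² + 2.6²) ≈ 2.7 units.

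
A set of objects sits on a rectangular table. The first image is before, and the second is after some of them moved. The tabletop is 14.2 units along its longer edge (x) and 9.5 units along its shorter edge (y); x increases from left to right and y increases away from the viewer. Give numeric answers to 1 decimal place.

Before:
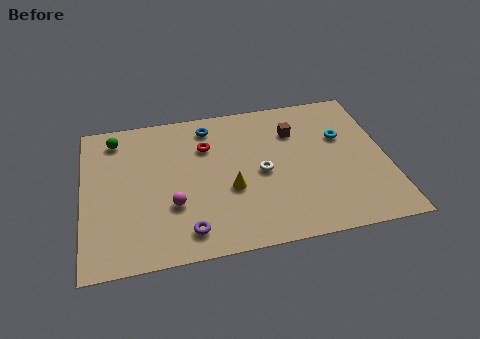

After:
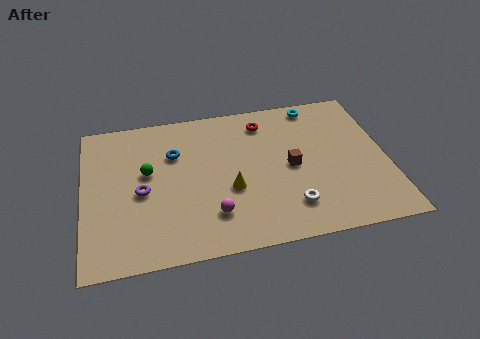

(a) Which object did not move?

the yellow cone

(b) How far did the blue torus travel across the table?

2.3

From (6.0, 8.0) to (4.3, 6.5), the blue torus covered √(1.7² + 1.5²) ≈ 2.3 units.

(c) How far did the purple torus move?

3.4

From (4.7, 1.5) to (2.7, 4.3), the purple torus covered √(2.0² + 2.8²) ≈ 3.4 units.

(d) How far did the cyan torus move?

2.6

From (12.2, 6.1) to (11.1, 8.5), the cyan torus covered √(1.1² + 2.4²) ≈ 2.6 units.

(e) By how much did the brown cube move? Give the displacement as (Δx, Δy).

(-0.3, -2.3)

The brown cube was at about (10.0, 6.9) and moved to about (9.7, 4.6).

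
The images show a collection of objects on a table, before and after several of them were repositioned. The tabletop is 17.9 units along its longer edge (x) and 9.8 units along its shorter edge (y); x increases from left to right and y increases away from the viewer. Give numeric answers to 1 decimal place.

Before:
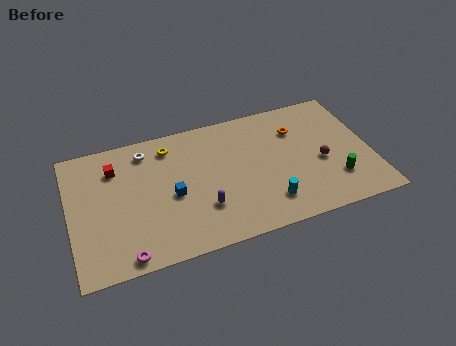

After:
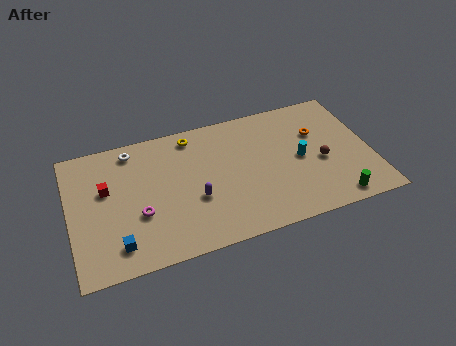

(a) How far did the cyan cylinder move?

3.5

The cyan cylinder moved from about (11.5, 2.1) to (13.7, 4.8), a distance of √(2.2² + 2.7²) ≈ 3.5.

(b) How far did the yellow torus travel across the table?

1.5

The yellow torus was near (6.1, 8.1) before and (7.5, 8.5) after, so it travelled √(1.4² + 0.4²) ≈ 1.5 units.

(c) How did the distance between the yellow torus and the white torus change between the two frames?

+2.2

Before: roughly 1.4 units apart; after: 3.6. That's 2.2 units further apart.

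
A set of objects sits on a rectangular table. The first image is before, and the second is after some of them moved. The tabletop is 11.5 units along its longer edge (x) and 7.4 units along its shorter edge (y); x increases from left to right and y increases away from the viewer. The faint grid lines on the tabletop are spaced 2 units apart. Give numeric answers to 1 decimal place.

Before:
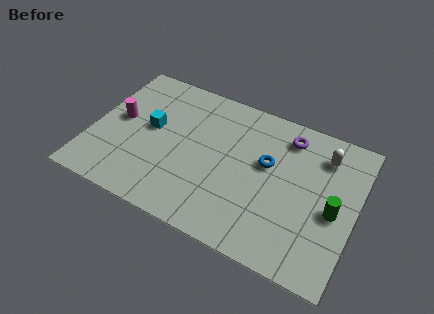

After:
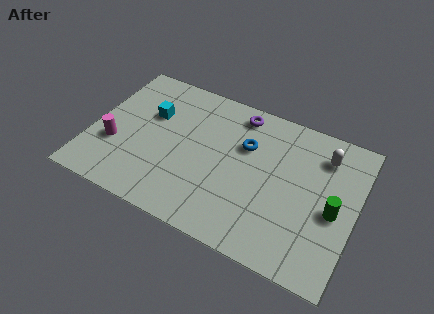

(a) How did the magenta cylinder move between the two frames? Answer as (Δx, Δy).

(0.0, -1.4)

The magenta cylinder was at about (1.1, 4.0) and moved to about (1.1, 2.6).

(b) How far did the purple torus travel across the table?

2.2

The purple torus moved from about (8.3, 6.1) to (6.1, 6.4), a distance of √(2.2² + 0.3²) ≈ 2.2.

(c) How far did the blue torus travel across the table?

1.1

The blue torus was near (7.6, 4.4) before and (6.6, 4.9) after, so it travelled √(1.0² + 0.5²) ≈ 1.1 units.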